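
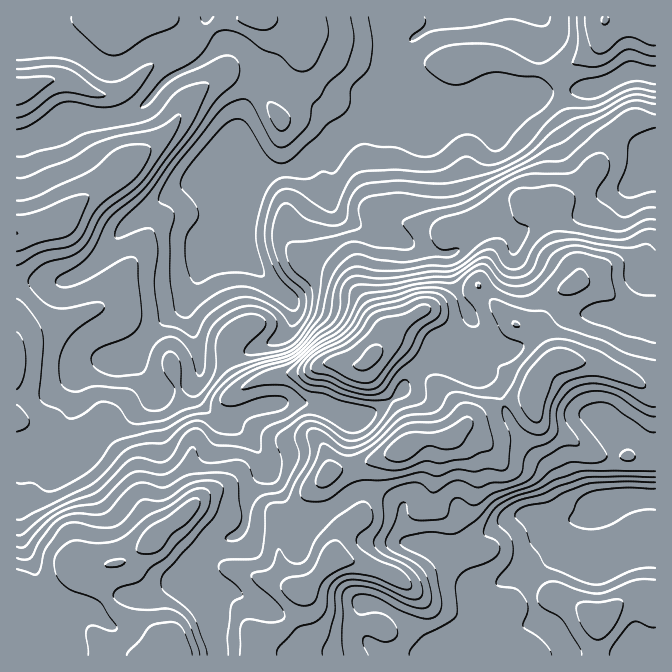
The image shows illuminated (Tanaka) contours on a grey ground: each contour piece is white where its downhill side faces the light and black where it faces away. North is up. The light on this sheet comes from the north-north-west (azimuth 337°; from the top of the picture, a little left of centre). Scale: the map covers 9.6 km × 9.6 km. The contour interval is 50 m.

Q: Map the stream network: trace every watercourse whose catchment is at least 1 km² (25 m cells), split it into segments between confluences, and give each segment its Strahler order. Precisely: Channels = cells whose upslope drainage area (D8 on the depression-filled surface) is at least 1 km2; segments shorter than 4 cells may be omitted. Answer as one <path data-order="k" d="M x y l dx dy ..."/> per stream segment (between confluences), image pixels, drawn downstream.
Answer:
<path data-order="2" d="M435 652l7 0 12-7 28 0 6-5 17-8 3 0 6-4 3 0 1-1 6 0 3-2 0-1 7-7 0-13-2-2 0-18 2-4 21-22 14 0 6 4 9 0 1-2 29 0 1-2 5 0 5-3 4 0 18-10 8-1 0-2"/><path data-order="1" d="M400 650l10 0 2 2 23 0"/><path data-order="1" d="M388 610l2 0 14 12 1 0 30 30"/><path data-order="1" d="M44 600l-2-2-5 0-2-1 0-27-10-16 0-4-1-2 0-4-2-2 0-79 12-11 3 0 11-12"/><path data-order="1" d="M202 582l0-27"/><path data-order="1" d="M184 574l18-19"/><path data-order="2" d="M202 555l10-11 7-4 11-2 7-3 7-7 1-3 0-5 2-2 0-20 2-1 0-4 1-3 14-13 0-15"/><path data-order="1" d="M542 545l5-5 0-6 3-7 5-5 17 0 2-2"/><path data-order="1" d="M402 528l0 6 10 10 15 0 1 1 6 0 1 2 3 0 10 5 7 0 2-2 5 0 6-3 24-20 16-9 6 0 1-1 25 0 7 3 27 0"/><path data-order="1" d="M298 520l-8-8-5-10-3-4-7-15-5-5-2-3-1-3 0-4-2-1 0-4-1-1"/><path data-order="2" d="M574 520l11 0 7-3 22-20"/><path data-order="1" d="M592 503l7 0 6-6 9 0"/><path data-order="2" d="M614 497l41 0"/><path data-order="2" d="M264 462l-7-14-17-16-8-9-3-1-4 0-5-4"/><path data-order="1" d="M57 460l-12-12 3-8"/><path data-order="2" d="M48 440l19-18 5-10 0-27 22-22 26 0 24-23 1 0"/><path data-order="1" d="M639 438l11 12 5 2 0 1"/><path data-order="2" d="M220 418l-5-1-18-19 0-16 2-2 0-8 1-2 0-10-1-2 0-8-2-2-2-11-1-2 0-3-2-2 0-3-3-7 0-22"/><path data-order="1" d="M394 398l-12 10-7 4-3 0-2 1-3 0-2 2-7 0-1-2-5 0-2-1-15 0-17-9-46 0-5 4-9 0-1 1-8 0-5 4-4 0-13 6-7 0"/><path data-order="1" d="M154 393l-7-13-9-8 0-2-3-3 0-17 10-10"/><path data-order="2" d="M145 340l30-30 2 0 12-12"/><path data-order="1" d="M464 335l6-7 0-8-6-7 0-3-2-2 0-8-8-17 0-30-2 0"/><path data-order="1" d="M624 327l18 0 2 1 5 0 1 2 5 0"/><path data-order="1" d="M292 303l-2-3-6-7-2 0-25-25 0-10-2-1 0-5-1-2 0-5-2-2 0-43"/><path data-order="3" d="M189 298l3-5 0-3 3-5 2-8 2-2 0-22 53-53"/><path data-order="1" d="M68 278l4 0 6-3 4-3 6-4 24-23 0-2 5-5 0-1 20-20 7-4 6-6 2 0 5-5 2 0 5-5 10-5 6-5 4 0 1-2 82 0"/><path data-order="2" d="M452 253l-14 0-1-1-12-2-7-3-8-2-5-3-8-2-2-2-15-1-5-4-3 0-4-3-8-3-3-4-12-5-13-13 0-60 3-3 0-4"/><path data-order="1" d="M515 243l0-6-10-10-7 0-1 1-5 0-2 2-6 0-4 3-6 4-16 13-3 2-3 0 0 1"/><path data-order="3" d="M252 200l15-15"/><path data-order="3" d="M267 185l13-13 4-2"/><path data-order="1" d="M644 172l11-12 0-5"/><path data-order="3" d="M284 170l10 0 1-2 5 0 22-21 6-4 6-5 1 0"/><path data-order="3" d="M335 138l3 0 32-30 2-3 0-15 12-12 0-1 8-9 2-5 4-5"/><path data-order="1" d="M57 133l5 0 6-3 4-3 3-2 3 0 2-2 4 0 1-1 9 0 1-2 5 0 2-2 5 0 1-1 9 0 1-2 6 0 1-2 3 0 14-6 10-10 2-4 11-11 2 0 5-5 27-14 21-18 17 0 8 8 4 2 5 10 0 12-2 1 0 4-3 6 0 5-2 2-2 15-1 2 0 5-2 1 0 4-2 1 0 10 34 34 6 3 4 0"/><path data-order="1" d="M468 107l-34 0-2-2"/><path data-order="2" d="M432 105l-30-30-4-7 0-10"/><path data-order="1" d="M528 93l-13 0-1-1-7 0-2-2-15 0-6 5-2 0-10 8-4 0-1 2-35 0"/><path data-order="1" d="M615 80l7-3 8-2 2-2 15 0 2 2 6 0"/><path data-order="3" d="M398 58l0-1 10-12 0-2 6-5 8-6 2 0 14-15 2 0"/><path data-order="1" d="M48 38l-16-16-2-4 0-1 2 0"/>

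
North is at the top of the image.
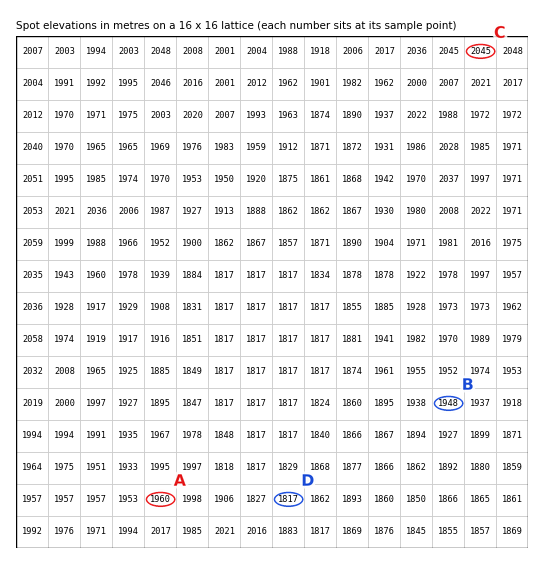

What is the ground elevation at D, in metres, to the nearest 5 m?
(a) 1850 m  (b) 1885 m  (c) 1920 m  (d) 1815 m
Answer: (d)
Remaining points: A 1960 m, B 1950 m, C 2045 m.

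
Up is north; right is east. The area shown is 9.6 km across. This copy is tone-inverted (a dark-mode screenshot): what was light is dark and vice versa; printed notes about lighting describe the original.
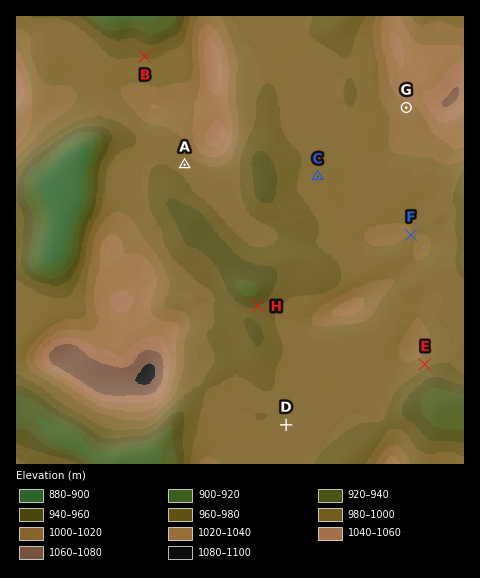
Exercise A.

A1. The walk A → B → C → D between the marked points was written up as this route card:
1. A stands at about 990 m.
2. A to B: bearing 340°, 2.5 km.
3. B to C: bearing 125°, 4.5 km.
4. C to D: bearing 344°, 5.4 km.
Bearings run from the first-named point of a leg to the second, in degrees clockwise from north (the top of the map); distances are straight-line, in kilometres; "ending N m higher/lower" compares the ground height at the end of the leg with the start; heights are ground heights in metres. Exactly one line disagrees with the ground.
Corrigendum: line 4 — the bearing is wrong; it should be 187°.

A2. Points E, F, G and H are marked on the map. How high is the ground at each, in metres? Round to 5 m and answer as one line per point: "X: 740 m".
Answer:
E: 985 m
F: 1000 m
G: 1010 m
H: 960 m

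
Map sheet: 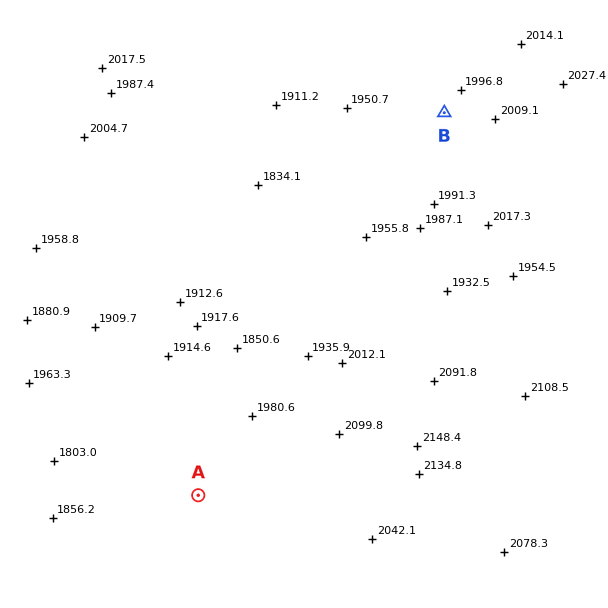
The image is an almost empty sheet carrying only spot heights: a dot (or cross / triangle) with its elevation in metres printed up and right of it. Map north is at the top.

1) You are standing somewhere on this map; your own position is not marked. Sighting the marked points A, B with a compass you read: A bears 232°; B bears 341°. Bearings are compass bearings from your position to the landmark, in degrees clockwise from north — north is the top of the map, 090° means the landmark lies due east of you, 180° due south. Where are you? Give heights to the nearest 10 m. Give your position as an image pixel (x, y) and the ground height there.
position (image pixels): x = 496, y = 263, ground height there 1950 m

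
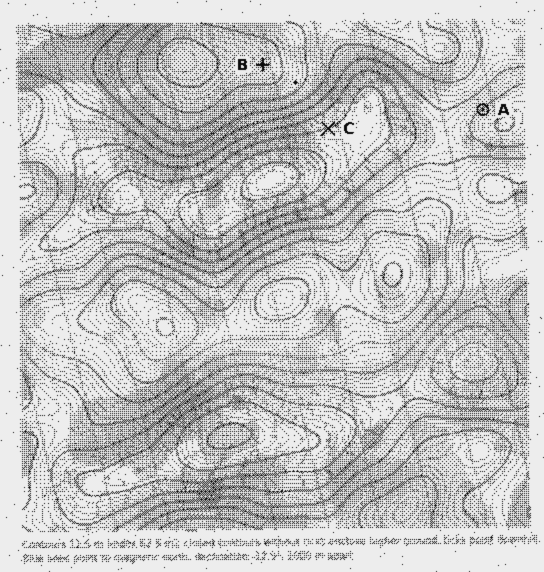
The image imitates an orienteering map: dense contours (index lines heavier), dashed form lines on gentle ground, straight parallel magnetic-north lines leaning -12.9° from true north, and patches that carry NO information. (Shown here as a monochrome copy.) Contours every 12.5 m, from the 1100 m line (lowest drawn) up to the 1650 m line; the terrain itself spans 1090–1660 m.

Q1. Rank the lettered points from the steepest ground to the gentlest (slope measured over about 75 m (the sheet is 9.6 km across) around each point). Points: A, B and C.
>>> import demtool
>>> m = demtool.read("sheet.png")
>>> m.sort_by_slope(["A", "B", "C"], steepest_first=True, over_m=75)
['A', 'C', 'B']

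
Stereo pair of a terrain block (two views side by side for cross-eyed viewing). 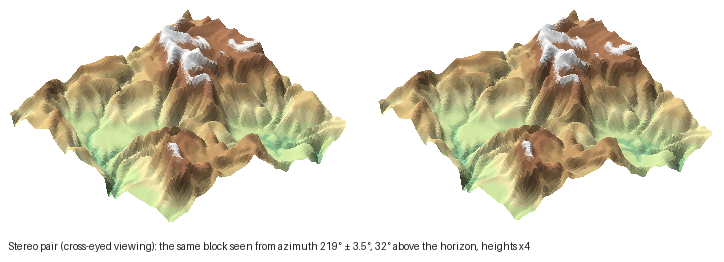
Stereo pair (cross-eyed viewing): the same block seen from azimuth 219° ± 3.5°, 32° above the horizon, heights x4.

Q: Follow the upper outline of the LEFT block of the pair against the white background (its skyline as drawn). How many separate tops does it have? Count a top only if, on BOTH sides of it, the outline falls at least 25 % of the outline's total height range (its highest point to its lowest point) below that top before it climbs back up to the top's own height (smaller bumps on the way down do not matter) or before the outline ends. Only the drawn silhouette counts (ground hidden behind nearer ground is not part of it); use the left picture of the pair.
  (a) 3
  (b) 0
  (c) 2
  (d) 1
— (d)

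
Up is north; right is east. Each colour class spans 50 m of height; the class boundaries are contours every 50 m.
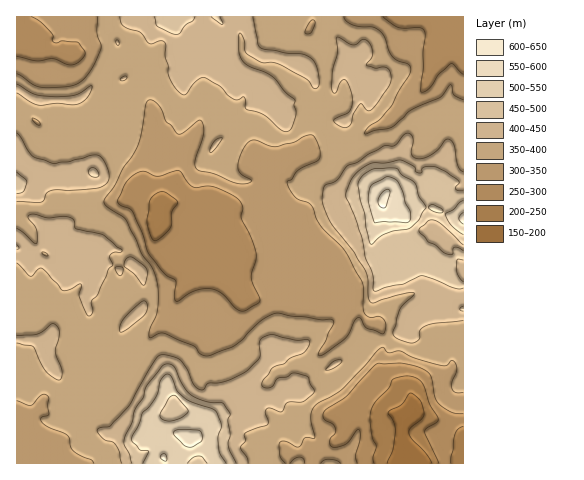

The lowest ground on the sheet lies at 170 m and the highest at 610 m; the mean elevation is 370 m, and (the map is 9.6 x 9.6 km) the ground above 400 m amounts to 27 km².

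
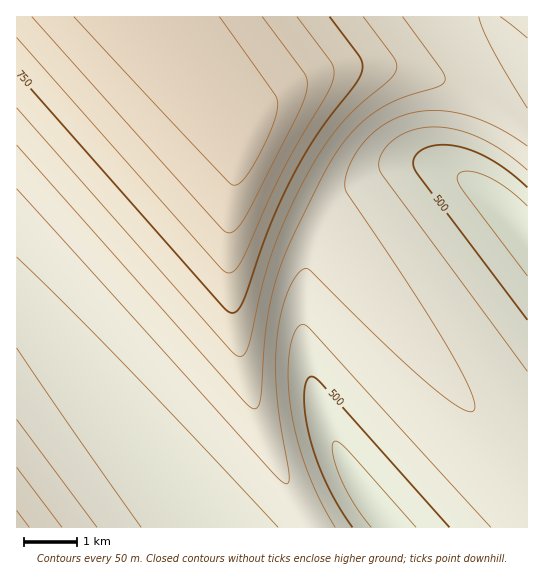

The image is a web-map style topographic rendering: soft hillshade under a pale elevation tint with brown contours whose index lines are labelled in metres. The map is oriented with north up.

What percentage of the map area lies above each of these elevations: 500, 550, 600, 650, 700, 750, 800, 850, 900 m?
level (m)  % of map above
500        92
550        75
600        51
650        35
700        28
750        23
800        18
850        12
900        7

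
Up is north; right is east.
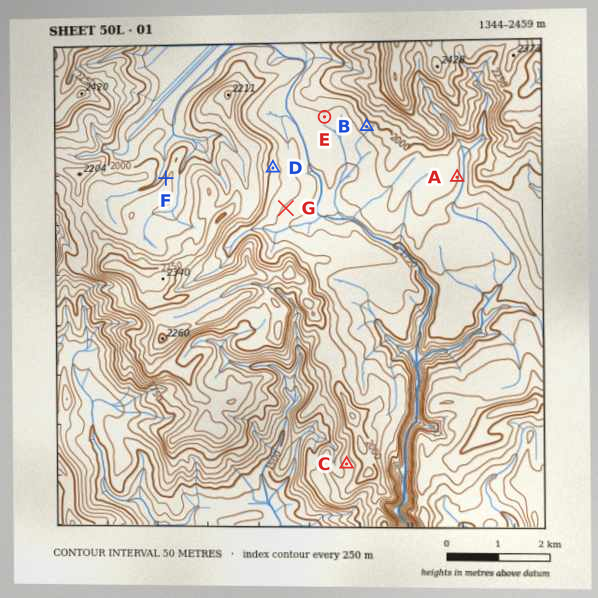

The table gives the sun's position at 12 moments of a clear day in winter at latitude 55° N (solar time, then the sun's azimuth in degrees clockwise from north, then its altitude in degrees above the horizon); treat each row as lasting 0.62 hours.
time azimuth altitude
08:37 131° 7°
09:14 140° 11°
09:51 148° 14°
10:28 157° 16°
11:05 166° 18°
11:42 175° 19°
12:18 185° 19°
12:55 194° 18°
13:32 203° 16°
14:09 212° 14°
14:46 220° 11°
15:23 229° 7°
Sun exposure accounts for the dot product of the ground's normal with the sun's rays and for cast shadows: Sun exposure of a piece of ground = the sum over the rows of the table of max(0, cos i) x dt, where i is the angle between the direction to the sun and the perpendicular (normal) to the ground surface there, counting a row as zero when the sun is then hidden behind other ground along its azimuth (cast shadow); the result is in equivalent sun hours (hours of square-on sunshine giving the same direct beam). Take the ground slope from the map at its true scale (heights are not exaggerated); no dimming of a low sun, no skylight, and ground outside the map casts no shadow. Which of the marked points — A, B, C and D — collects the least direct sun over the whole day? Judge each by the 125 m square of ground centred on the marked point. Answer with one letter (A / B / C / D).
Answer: D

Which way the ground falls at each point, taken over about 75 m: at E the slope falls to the S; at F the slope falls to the NW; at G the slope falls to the SE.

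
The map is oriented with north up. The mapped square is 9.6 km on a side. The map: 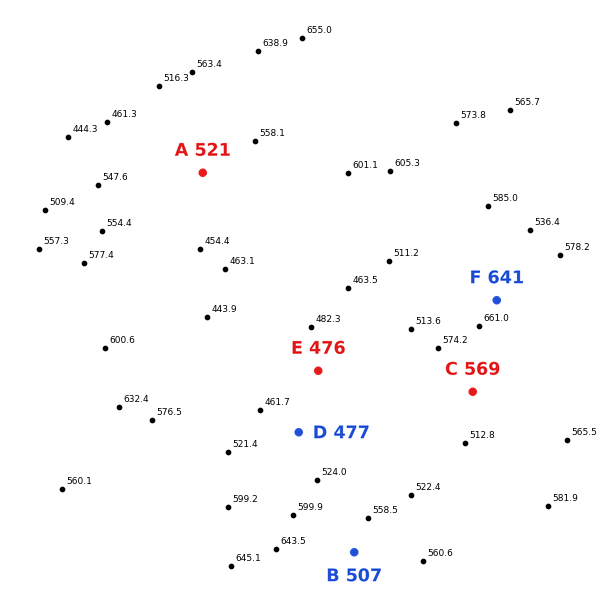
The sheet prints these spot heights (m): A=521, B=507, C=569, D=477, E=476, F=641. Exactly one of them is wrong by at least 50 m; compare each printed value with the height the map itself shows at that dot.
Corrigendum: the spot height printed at B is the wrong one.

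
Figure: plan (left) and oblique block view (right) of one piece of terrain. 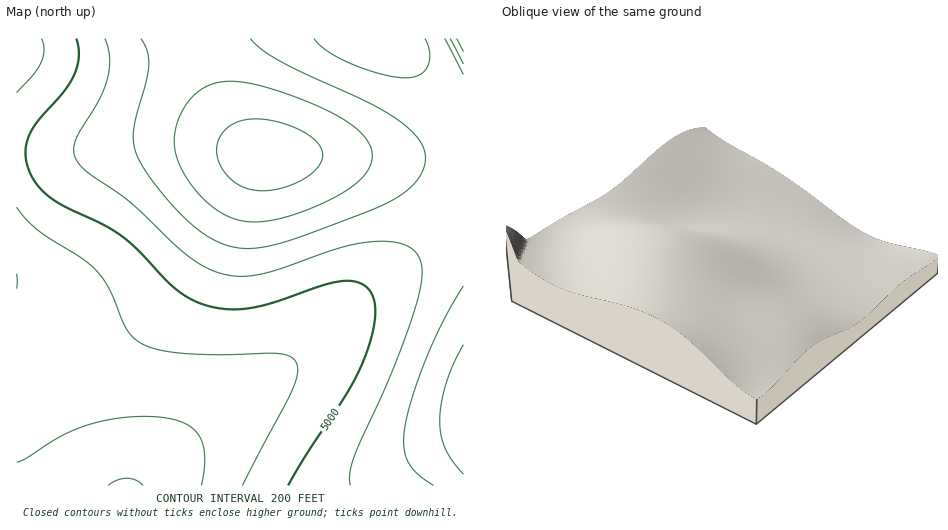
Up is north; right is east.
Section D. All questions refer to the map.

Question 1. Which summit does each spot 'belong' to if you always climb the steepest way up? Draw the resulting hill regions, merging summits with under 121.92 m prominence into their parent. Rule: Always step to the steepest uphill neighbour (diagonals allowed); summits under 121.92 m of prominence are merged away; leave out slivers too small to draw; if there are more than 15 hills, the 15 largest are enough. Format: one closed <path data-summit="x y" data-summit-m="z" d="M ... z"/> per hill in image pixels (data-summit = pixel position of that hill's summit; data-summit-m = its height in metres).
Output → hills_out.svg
<path data-summit="266 155" data-summit-m="1799" d="M374 38l-358 1 1 447 122 0 30-30 38-33 94-68 56-56 21-17 56-42 17-8 13-2 0-142-13-2-12-5-40-31z"/><path data-summit="463 415" data-summit-m="1751" d="M463 230l-12 2-17 8-56 42-21 17-56 56-94 68-38 33-29 29 323 1z"/><path data-summit="463 39" data-summit-m="1818" d="M463 38l-89 1 25 11 40 31 12 5 12 1z"/>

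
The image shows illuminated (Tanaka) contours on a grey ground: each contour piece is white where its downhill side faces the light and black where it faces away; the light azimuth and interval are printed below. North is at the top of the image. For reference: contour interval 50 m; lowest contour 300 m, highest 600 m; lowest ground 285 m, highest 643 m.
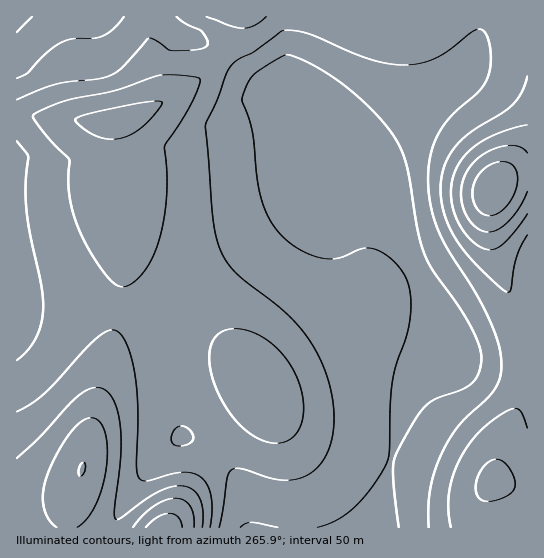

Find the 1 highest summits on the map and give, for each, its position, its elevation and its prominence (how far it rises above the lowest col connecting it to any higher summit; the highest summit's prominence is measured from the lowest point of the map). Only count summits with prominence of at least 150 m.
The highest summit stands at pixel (494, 189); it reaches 643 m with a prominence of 358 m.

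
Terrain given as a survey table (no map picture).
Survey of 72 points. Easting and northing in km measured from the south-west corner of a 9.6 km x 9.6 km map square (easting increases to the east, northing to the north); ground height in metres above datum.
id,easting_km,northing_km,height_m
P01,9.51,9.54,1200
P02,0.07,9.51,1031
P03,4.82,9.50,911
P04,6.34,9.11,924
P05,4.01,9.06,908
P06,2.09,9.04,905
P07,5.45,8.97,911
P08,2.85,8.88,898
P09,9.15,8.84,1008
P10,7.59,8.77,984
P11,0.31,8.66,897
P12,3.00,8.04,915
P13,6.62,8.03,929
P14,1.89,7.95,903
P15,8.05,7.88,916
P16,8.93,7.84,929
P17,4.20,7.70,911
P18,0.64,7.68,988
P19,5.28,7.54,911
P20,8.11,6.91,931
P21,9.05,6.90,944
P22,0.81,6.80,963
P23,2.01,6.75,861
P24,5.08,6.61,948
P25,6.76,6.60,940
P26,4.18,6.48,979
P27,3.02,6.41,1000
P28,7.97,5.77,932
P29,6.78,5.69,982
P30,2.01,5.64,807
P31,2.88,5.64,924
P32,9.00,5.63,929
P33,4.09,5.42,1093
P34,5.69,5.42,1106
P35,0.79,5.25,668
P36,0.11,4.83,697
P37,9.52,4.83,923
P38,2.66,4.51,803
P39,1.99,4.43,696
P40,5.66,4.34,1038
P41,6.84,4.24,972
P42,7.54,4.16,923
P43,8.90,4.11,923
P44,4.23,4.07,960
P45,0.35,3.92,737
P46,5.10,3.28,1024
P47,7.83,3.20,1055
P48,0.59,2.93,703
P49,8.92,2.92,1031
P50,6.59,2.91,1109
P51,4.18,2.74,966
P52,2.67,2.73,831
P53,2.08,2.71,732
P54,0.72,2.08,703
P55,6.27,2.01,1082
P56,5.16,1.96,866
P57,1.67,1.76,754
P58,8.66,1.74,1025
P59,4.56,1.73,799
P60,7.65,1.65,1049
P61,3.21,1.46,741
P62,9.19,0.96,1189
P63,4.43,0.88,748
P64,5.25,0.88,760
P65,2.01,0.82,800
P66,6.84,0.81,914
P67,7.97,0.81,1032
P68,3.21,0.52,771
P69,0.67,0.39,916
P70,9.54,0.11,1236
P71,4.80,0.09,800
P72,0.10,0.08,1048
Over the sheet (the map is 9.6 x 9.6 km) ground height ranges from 660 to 1240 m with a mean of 920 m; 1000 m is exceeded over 21.3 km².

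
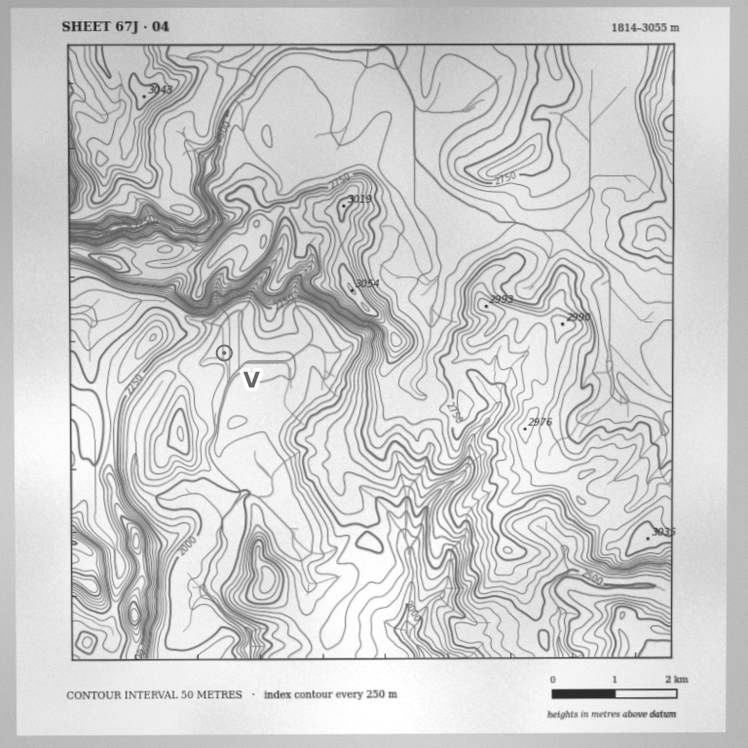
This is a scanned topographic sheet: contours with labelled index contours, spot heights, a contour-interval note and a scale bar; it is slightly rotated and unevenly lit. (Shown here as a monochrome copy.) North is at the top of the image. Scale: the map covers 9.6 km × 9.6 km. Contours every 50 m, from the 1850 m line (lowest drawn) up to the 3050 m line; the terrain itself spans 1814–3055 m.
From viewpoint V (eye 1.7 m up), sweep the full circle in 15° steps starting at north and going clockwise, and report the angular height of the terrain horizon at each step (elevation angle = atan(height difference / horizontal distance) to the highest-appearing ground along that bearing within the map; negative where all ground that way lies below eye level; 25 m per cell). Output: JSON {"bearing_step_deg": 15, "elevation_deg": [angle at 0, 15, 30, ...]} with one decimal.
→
{"bearing_step_deg": 15, "elevation_deg": [31.0, 30.9, 19.1, 19.4, 24.1, 22.5, 16.4, 13.3, 10.9, 7.8, 2.5, 3.1, 1.9, 3.3, 10.7, 9.3, 7.2, 10.4, 15.9, 19.8, 17.2, 20.6, 36.7, 33.0]}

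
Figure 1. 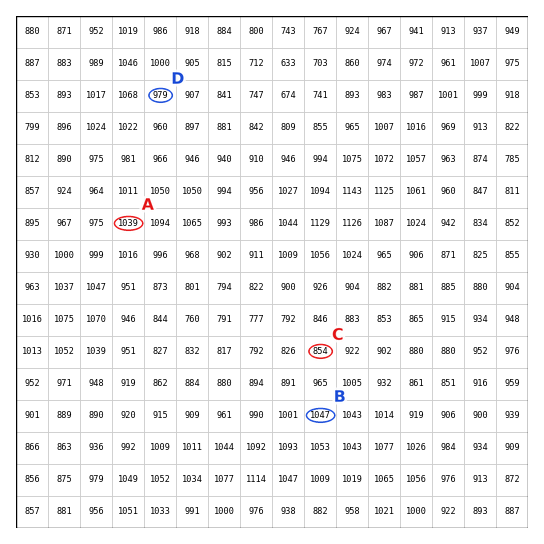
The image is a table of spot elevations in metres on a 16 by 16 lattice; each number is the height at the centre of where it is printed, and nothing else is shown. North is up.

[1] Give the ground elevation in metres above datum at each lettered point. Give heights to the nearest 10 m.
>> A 1040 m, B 1050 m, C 850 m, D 980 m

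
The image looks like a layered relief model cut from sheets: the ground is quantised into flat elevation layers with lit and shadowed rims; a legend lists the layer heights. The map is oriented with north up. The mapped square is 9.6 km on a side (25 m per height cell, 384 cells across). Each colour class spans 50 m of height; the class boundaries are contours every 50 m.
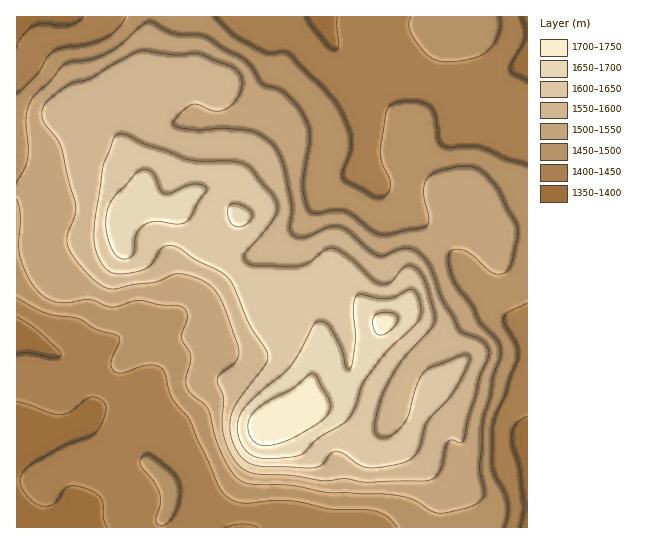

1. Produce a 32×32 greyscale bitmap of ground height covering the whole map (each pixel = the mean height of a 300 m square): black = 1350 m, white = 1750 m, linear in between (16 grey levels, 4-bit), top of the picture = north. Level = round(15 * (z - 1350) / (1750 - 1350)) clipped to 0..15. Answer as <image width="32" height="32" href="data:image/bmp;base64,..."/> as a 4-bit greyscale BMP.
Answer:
<image width="32" height="32" href="data:image/bmp;base64,Qk12AgAAAAAAAHYAAAAoAAAAIAAAACAAAAABAAQAAAAAAAACAAATCwAAEwsAABAAAAAAAAAAAAAAABEREQAiIiIAMzMzAERERABVVVUAZmZmAHd3dwCIiIgAmZmZAKqqqgC7u7sAzMzMAN3d3QDu7u4A////ABEREiNEMzIiMzMzNEVVVUIiIiIjNEMzREREREVWZmVCIiIiI0RDRFVVZmZ3d3dlQiIiIzNEQ0Z4iJiJmYh3dTISIjM0RDRYrMupmqqph3QiERIiM0M0ad3dyqqqqYh1IgEREjMzRGre7ty6mamIdTISIiIjM0V5ze7ty6mamHUyIzMiMzRWeKzd7cupmqmGQzMyM0M0V3iavNy7uZmqhkMiIiNERFZ3iavMvLqZmZdUEiIzRFVmd4mrzLzLqZiHVBIzRERVZniau7u83cqYdUM0RFVVVWZ4q7u7vN3Ll2VDRWZmdmZmeau7u7u7yoZVVFZ3eJiHd4mqqqu6mal2VVVnd4q6mImqmZmqqYiYZVZlZ3iay6mqqpmYmZh3d2ZmZWd4m8u6uquph3iHZWZmZmZnd4vczMurupdmZURVZmZlZ3eKzMvLu7qXVVREVndmZWd4irzLu7qphlREREZnZlVneJmruqqqmYZURERFVmVEVniZqqmZmZh2VUREVUREM1eImZmYiIiHdmVERFVDMzNXiZmYiHd3d2ZVQzRUQzMzV4mZiIiIiHZmVDM0RDMzM0V4iIiJiJh2VUQzNDMzMiI0V3iIiIiIZVRDIzQzMzIiI0VWeIiIdlREMiMzNERDIiIzNFZ2ZlRDMzIjM0RVVDIiIiNFZVVDIzMhIzNEVVUy"/>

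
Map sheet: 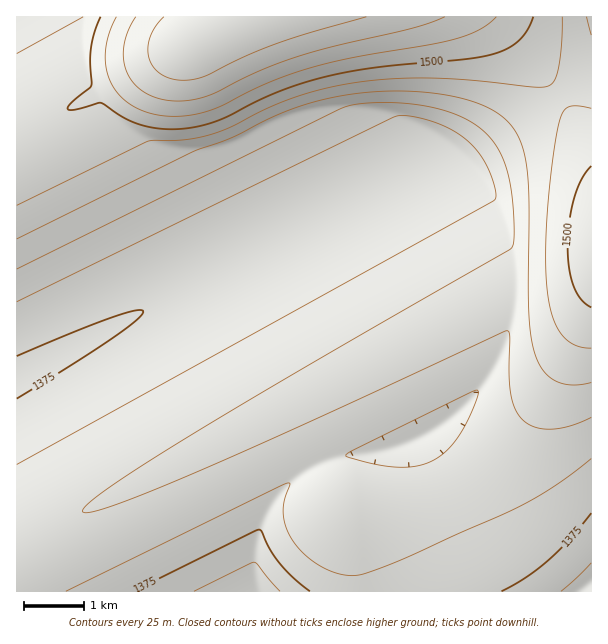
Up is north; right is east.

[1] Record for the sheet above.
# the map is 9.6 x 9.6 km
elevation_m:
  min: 1325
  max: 1595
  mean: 1430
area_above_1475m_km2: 17.5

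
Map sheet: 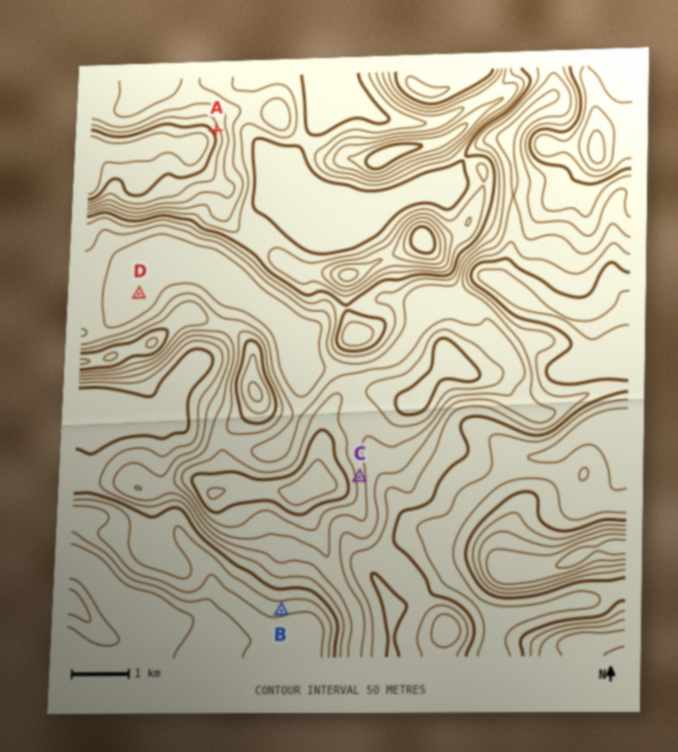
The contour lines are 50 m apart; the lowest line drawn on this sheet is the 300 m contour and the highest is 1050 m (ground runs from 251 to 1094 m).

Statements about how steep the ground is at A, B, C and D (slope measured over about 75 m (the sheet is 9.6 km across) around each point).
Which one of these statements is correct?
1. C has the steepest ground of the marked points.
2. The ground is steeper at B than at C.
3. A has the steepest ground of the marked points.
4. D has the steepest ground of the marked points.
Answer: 3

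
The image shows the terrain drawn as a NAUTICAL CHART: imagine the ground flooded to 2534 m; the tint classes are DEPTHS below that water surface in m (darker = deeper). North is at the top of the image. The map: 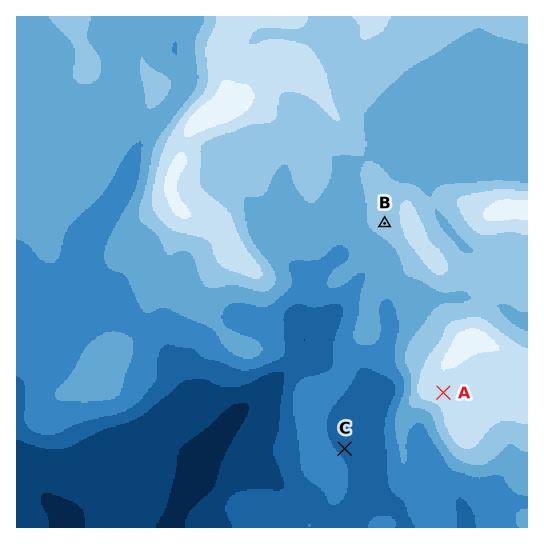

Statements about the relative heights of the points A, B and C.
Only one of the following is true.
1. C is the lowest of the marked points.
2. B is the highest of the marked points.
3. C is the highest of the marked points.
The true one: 1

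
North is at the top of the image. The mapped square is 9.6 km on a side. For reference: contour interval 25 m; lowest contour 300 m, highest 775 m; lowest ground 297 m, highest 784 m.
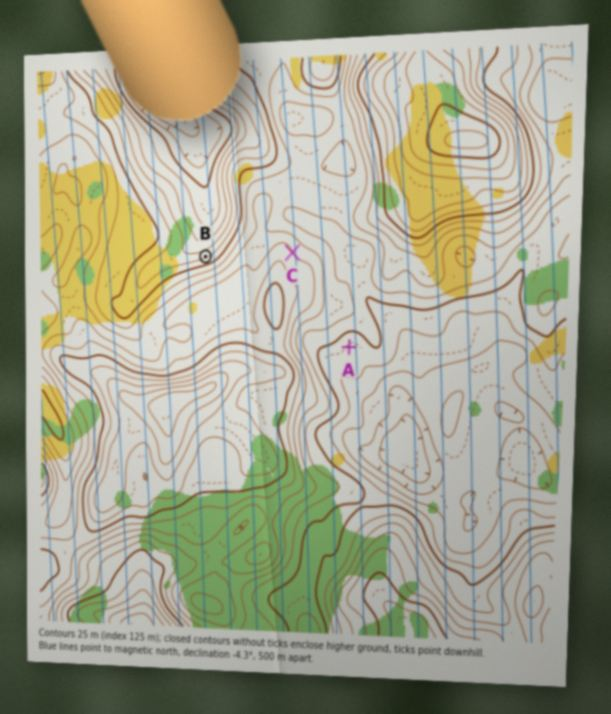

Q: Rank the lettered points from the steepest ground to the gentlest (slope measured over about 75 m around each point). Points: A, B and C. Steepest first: B C A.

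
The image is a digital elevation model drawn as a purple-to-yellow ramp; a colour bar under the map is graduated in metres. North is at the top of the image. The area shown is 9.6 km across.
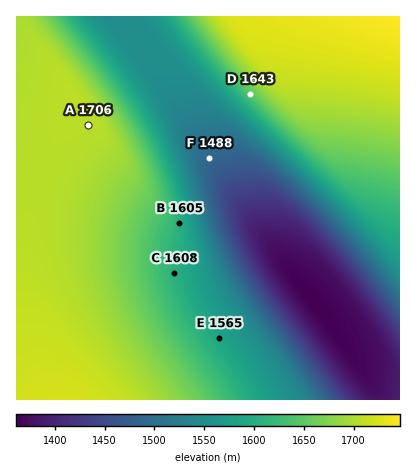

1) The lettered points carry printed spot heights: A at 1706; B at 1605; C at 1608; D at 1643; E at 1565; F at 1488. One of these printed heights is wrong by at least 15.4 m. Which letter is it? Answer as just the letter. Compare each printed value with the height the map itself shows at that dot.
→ E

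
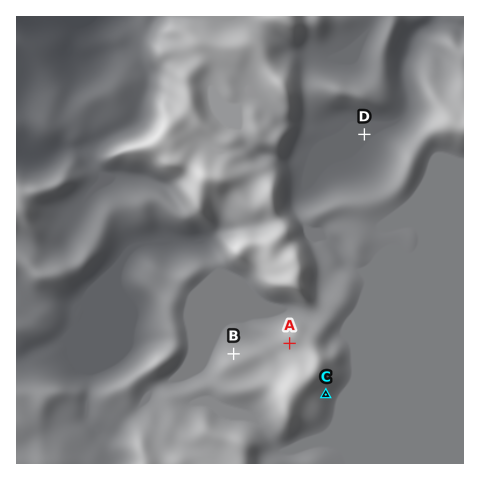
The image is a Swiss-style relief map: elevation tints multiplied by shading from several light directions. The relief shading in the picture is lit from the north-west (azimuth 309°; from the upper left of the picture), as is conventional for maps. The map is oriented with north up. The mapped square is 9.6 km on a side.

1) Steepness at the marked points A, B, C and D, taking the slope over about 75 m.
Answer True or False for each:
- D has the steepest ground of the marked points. False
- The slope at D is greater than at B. False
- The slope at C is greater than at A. True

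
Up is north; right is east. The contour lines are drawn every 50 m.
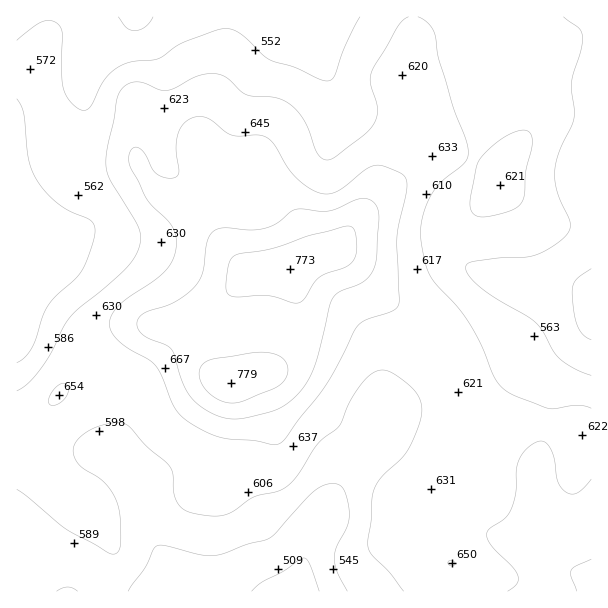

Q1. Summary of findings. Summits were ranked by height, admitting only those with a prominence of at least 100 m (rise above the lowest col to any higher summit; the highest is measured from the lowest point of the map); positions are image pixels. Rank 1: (231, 383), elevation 779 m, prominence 314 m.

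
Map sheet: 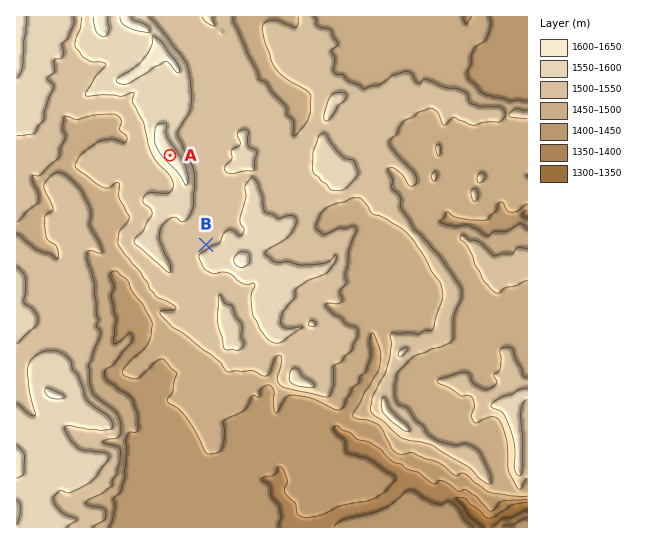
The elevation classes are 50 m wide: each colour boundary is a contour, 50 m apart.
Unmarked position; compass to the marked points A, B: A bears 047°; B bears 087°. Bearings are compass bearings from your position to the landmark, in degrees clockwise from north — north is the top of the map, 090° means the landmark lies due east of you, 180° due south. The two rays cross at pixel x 66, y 252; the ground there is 1510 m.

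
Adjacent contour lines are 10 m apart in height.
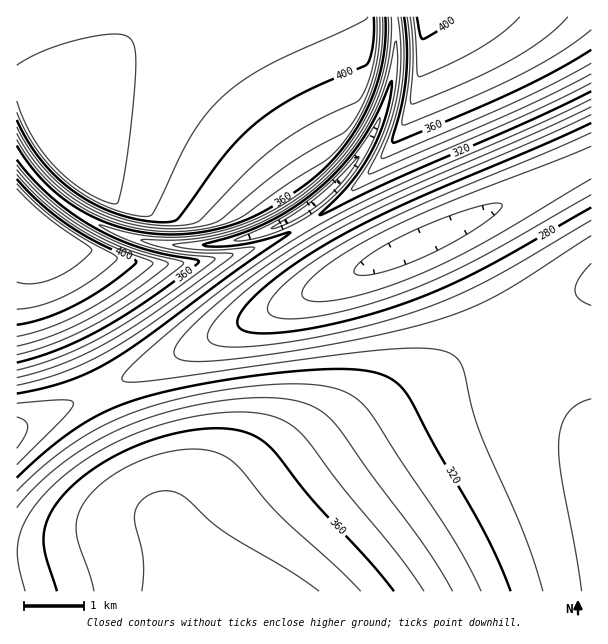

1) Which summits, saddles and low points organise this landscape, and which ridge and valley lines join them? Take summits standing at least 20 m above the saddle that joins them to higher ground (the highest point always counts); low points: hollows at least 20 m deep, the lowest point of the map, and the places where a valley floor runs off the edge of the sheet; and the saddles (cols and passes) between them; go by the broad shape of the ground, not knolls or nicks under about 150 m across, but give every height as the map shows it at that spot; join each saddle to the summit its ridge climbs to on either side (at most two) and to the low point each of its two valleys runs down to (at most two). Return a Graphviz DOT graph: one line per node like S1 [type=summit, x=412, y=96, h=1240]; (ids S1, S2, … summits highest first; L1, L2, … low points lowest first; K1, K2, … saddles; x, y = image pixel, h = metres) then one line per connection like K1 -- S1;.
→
graph terrain {
  S1 [type=summit, x=36, y=222, h=428];
  S2 [type=summit, x=62, y=159, h=427];
  S3 [type=summit, x=423, y=17, h=404];
  S4 [type=summit, x=234, y=591, h=388];
  L1 [type=low, x=420, y=243, h=246];
  K1 [type=saddle, x=54, y=197, h=355];
  K2 [type=saddle, x=305, y=224, h=319];
  K3 [type=saddle, x=98, y=390, h=311];
  K1 -- S1;
  K1 -- S2;
  K1 -- L1;
  K2 -- S1;
  K2 -- S3;
  K2 -- L1;
  K3 -- S1;
  K3 -- S4;
  K3 -- L1;
}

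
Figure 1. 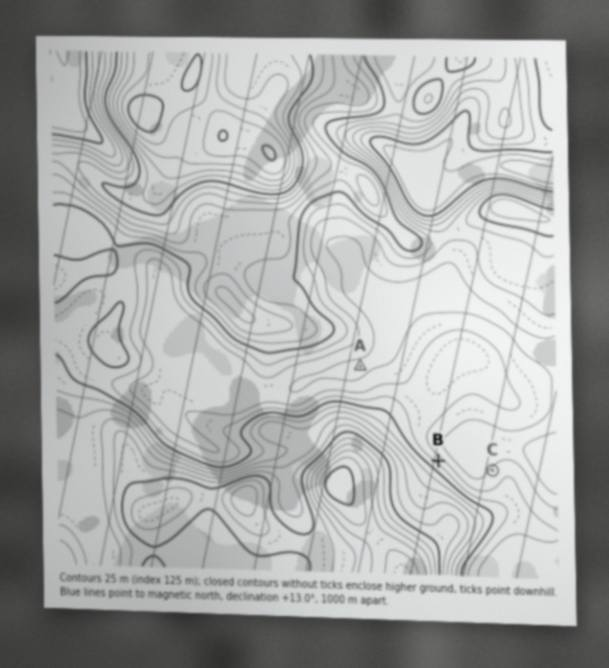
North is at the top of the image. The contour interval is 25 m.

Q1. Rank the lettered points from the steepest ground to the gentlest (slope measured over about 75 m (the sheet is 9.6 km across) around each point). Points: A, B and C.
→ B C A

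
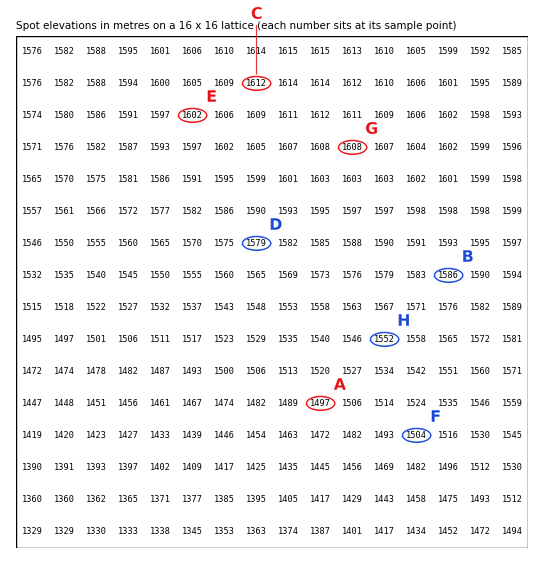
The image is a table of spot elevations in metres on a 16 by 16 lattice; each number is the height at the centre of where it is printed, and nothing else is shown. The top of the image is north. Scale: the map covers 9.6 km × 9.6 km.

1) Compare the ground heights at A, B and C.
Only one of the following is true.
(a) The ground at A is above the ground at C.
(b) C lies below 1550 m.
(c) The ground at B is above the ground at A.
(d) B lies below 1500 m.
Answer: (c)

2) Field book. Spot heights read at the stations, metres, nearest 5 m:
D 1580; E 1600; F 1505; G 1610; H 1550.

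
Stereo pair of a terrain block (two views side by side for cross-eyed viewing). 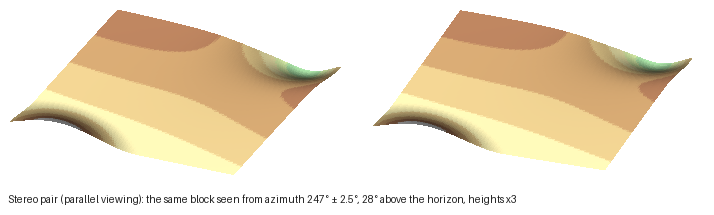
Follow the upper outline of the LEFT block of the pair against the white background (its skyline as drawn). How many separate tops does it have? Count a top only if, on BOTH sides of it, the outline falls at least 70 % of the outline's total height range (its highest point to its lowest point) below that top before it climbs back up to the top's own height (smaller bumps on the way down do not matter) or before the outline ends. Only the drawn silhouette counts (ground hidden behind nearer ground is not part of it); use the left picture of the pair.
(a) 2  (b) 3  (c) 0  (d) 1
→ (c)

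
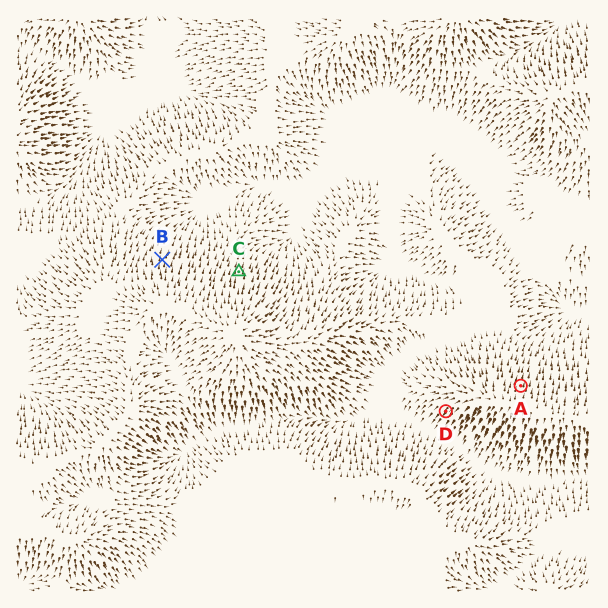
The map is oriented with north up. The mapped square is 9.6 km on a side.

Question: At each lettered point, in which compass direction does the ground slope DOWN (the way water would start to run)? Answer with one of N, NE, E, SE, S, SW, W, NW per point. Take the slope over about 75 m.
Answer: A N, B N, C N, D SW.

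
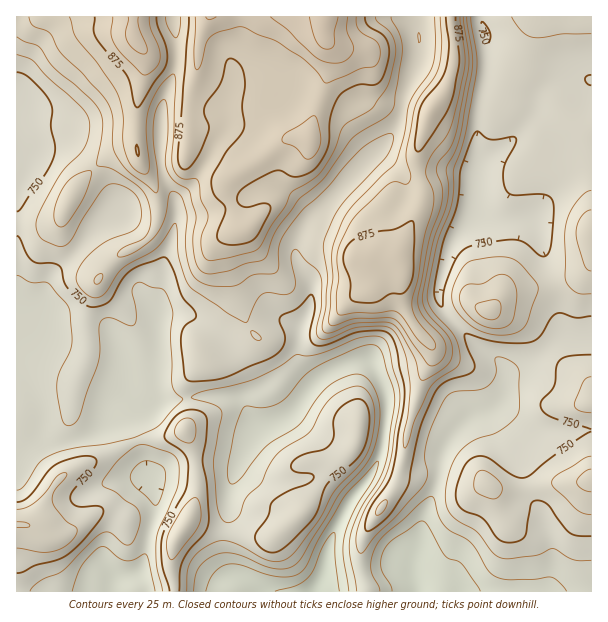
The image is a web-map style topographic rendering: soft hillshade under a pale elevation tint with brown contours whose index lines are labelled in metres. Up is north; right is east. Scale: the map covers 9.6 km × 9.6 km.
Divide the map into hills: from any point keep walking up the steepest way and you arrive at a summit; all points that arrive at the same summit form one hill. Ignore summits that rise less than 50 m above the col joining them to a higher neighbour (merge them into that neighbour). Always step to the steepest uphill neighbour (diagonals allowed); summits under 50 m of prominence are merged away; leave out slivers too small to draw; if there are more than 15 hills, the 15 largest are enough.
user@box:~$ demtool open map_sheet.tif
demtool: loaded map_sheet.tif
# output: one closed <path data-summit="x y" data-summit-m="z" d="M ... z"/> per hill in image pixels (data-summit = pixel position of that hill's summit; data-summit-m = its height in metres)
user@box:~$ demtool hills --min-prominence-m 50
<path data-summit="326 17" data-summit-m="965" d="M417 16l-243 1 2 21 0 27-14 43-2 51 3 17 12 24 1 19-13 44-4 25 1-19-3-12-27-35-14-10 0-8-8-19-8-11-25-24-9-5-13 0-17 6-7 7-7-5-3-9 0-33-3-10 1 362 7-10 15-14 8 5 13 0 23-6 12-6 13-12 0-6 4-9 11-8 24 12 6-1 8-6 7-2 23-3 40 0 9 3 10 17 11 9 18-5 16-11 19-26 0-3-12-13-4-9 2-32 10-22 2-18-16-27 0-15 11-23 78-78 9-13 8-20 6-25 12-30z"/><path data-summit="431 110" data-summit-m="900" d="M482 16l-64 1 2 39-12 30-6 25-8 20-9 13-78 78-7 14-5 16 1 8 16 27-2 18-10 22-2 15 0 17 9 15 8 10 17-14 13-6 18-4 8 1 15 34 0 24 46 13 11 6 4 6 5-9 18-17 22-8 8-8 4-6 1-16-1-14-10-10-15-8-25-25-9-11-6-12 0-15 11-36 7-13 15-18 3-11 0-30 3-12 0-45 9-43 0-39z"/><path data-summit="183 528" data-summit-m="800" d="M366 360l-12 1-22 9-25 22-16 22-12 7-15 5-7-2-7-7-6-13-4-4-9-3-40 0-23 3-7 2-11 7-7-1-9-6-4 2-3 15 6 12 23 66 0 13-8 24-3 23-6 15-5 3 4 1 6 16 71 0 5-11 7-5 13 0 26 16 50-1 8-16 4-27 8-20 13-25 23-29 10-25 4-29 0-25-12-29-3-5z"/><path data-summit="591 479" data-summit-m="807" d="M569 336l-11 2-31 28-17 6-5 6-1 18-4 6-8 8-22 8-24 26-6 14-2 24-16 39-2 24-6 18 0 13 3 16 175-1 0-253z"/><path data-summit="489 311" data-summit-m="834" d="M576 76l-15 3-12 7-8 9-5 10 0 6-12 17-18 18-20 12-8 9-3 10-1 38-17 21-7 13-11 36 0 15 6 12 34 36 15 8 10 10 2 12 4-6 11-4 15-8 15-16 13-8 28 0 0-255z"/><path data-summit="135 39" data-summit-m="931" d="M173 16l-157 1 0 82 3 12 0 33 3 9 7 5 7-7 17-6 13 0 9 5 25 24 8 11 8 19 0 8 14 10 27 35 3 12-1 19 4-25 13-44-1-19-12-24-3-17 2-51 14-43 0-27z"/><path data-summit="17 525" data-summit-m="801" d="M126 397l-9 3-5 5-4 9 0 6-13 12-12 6-23 6-13 0-8-5-15 14-8 11 1 128 94 0 5-12 18-4 5-4 6-15 3-23 8-24 0-13-23-66-6-12 0-8 5-10z"/>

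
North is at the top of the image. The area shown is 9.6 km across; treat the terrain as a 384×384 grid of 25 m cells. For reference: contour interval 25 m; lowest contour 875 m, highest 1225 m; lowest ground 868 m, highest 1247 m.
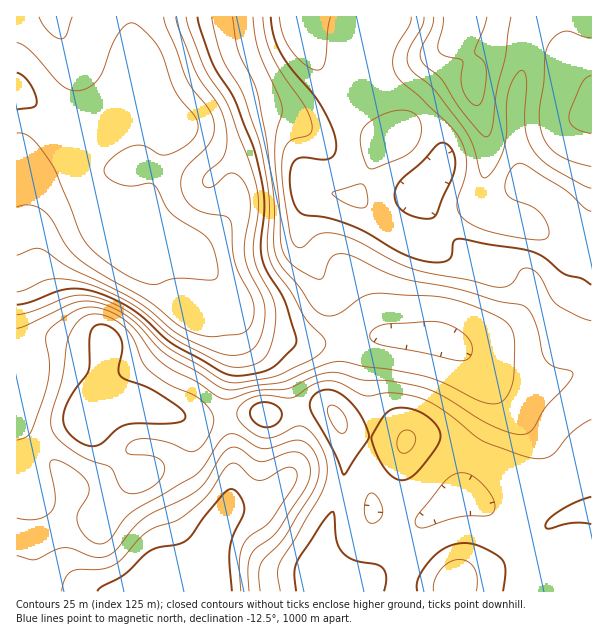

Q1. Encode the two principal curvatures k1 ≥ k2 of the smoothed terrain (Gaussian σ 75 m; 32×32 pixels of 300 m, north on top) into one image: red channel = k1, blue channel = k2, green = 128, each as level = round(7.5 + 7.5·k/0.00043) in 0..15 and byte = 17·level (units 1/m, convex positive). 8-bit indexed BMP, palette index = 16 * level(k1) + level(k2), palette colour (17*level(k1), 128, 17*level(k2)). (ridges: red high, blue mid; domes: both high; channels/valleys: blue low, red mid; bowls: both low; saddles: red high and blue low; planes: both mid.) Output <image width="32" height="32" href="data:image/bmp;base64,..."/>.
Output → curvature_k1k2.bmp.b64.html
<image width="32" height="32" href="data:image/bmp;base64,Qk02CAAAAAAAADYEAAAoAAAAIAAAACAAAAABAAgAAAAAAAAEAAATCwAAEwsAAAABAAAAAAAAAIAAABGAAAAigAAAM4AAAESAAABVgAAAZoAAAHeAAACIgAAAmYAAAKqAAAC7gAAAzIAAAN2AAADugAAA/4AAAACAEQARgBEAIoARADOAEQBEgBEAVYARAGaAEQB3gBEAiIARAJmAEQCqgBEAu4ARAMyAEQDdgBEA7oARAP+AEQAAgCIAEYAiACKAIgAzgCIARIAiAFWAIgBmgCIAd4AiAIiAIgCZgCIAqoAiALuAIgDMgCIA3YAiAO6AIgD/gCIAAIAzABGAMwAigDMAM4AzAESAMwBVgDMAZoAzAHeAMwCIgDMAmYAzAKqAMwC7gDMAzIAzAN2AMwDugDMA/4AzAACARAARgEQAIoBEADOARABEgEQAVYBEAGaARAB3gEQAiIBEAJmARACqgEQAu4BEAMyARADdgEQA7oBEAP+ARAAAgFUAEYBVACKAVQAzgFUARIBVAFWAVQBmgFUAd4BVAIiAVQCZgFUAqoBVALuAVQDMgFUA3YBVAO6AVQD/gFUAAIBmABGAZgAigGYAM4BmAESAZgBVgGYAZoBmAHeAZgCIgGYAmYBmAKqAZgC7gGYAzIBmAN2AZgDugGYA/4BmAACAdwARgHcAIoB3ADOAdwBEgHcAVYB3AGaAdwB3gHcAiIB3AJmAdwCqgHcAu4B3AMyAdwDdgHcA7oB3AP+AdwAAgIgAEYCIACKAiAAzgIgARICIAFWAiABmgIgAd4CIAIiAiACZgIgAqoCIALuAiADMgIgA3YCIAO6AiAD/gIgAAICZABGAmQAigJkAM4CZAESAmQBVgJkAZoCZAHeAmQCIgJkAmYCZAKqAmQC7gJkAzICZAN2AmQDugJkA/4CZAACAqgARgKoAIoCqADOAqgBEgKoAVYCqAGaAqgB3gKoAiICqAJmAqgCqgKoAu4CqAMyAqgDdgKoA7oCqAP+AqgAAgLsAEYC7ACKAuwAzgLsARIC7AFWAuwBmgLsAd4C7AIiAuwCZgLsAqoC7ALuAuwDMgLsA3YC7AO6AuwD/gLsAAIDMABGAzAAigMwAM4DMAESAzABVgMwAZoDMAHeAzACIgMwAmYDMAKqAzAC7gMwAzIDMAN2AzADugMwA/4DMAACA3QARgN0AIoDdADOA3QBEgN0AVYDdAGaA3QB3gN0AiIDdAJmA3QCqgN0Au4DdAMyA3QDdgN0A7oDdAP+A3QAAgO4AEYDuACKA7gAzgO4ARIDuAFWA7gBmgO4Ad4DuAIiA7gCZgO4AqoDuALuA7gDMgO4A3YDuAO6A7gD/gO4AAID/ABGA/wAigP8AM4D/AESA/wBVgP8AZoD/AHeA/wCIgP8AmYD/AKqA/wC7gP8AzID/AN2A/wDugP8A/4D/AJiohnSCg4V2d4eGcZbIh6i5qLiol5O0ysqYl4Z2d4eHhqaEg7a1hHV2hnWBttrHubmXh5eohZOo2rimloaHhneGloWl2sl0ZIaWhJLGt5W3x6Z1dpeGdJWnp5Wlp5h3doiIlbbb2IV0hqZzgaV0ZKfYx4Z1hoZ2hYSFdYaYqJeXmJiVlqjVtXWFloRwhINxltj3lnSGloZ2hnZ2dpeYp6eoqIVlhabYuJaop3B0pYFhlfa3c4WmhXZ3d3aHl4eHiLqXc3OEpsrqxrfIcHPFckBS9dZylseWdXZ3h7inh3eHp5OBlcWjlJWUtthxYtWEUFHl1oKn2qiFhqbHuJaWh4eVsrXKyYVicnSn2aGC17iRgufooabKyba2xqeGdIaYiHSkydzJxbbH19jJ0fP9+tG0+emhpsq6uLeWdXR2h4iIdISoyJe26PnXuLjh9P738fj7t6K3uamYhnSEdoeHh4h1dJbGhpW2l4ao2LKSpaK02uqllaiXlpWEdHWGhoaFhnVklrempqSlxui3YVJggYKCw5R1hIODhHV2doaXl4Z2lYWXl7jZ5/XVhYBxZHOlg3Ghk3R0hYV2dnZ2d5eoh3bV18fI+/z6xmFgcIVjc7aUlLSUdXaGdnZ2dXV1hpeGhqWmx/n7+8aQcHKXllJjpZXIuId2dYV1dHR0hISFl4eXY4Ok5dWRkICDp6iEYWOEldi5l4aGhoR0dYa4tpSHl5h2pbOykHBwdZeHhYKSlafW1peFlYWVlqfX19moc4W3l4e3pYRygoWGdnV0hKS12fm2ZXNzhafZ6LaFg4JjpceFh7eWdXSGmJd2dWWEk6Tp+ZZjdIbH+fm2goOVlsf2pnWHuJd1dYeYl4SFlpRxceb2lYWn1+bGlbK0uOj4+seClZinhoV2doZ2lKe5lWBQxvi4x8i4pWRTlMjJxqWWgXG2loaGhoeHh4WUucqXcGDX+sm3p6eVZGJylufFUmGBdbenh5eWl5iYlqS3ybaAgPf5qIWVpqaWhGFj5edjcpeoqLmXhoaHmJiXhHSWtIGT9uiFc5aot7mncVLV+JKjqamHuYZ1dXaGl4d2VFODhLXlpXKFp6i4y7eAY/b3kJS5qJiVhIWGhYWGhoRkVGSXx6ZzdLe3lpenooCW+NZwhLmYqXSFl5eHhnZ2hIV0hbanhYSmx5d2dYJyhMj5t2CEt4eoZYaoqJeHdnWElZaot4aElte2dnWEpIalxunHcHKnlqd1h6ioiIZ2dXSFmLmYhJbY2Jd2dZTG6bmlpseTgaiol4WoqJiHdnZ0c4anuJaTuPm4h3aFhJTH+MeVloWCp6h2lqiXh4eGhZSkqKiohZPZ+Id3h4Z1UlLE+KiHh3SFpXU="/>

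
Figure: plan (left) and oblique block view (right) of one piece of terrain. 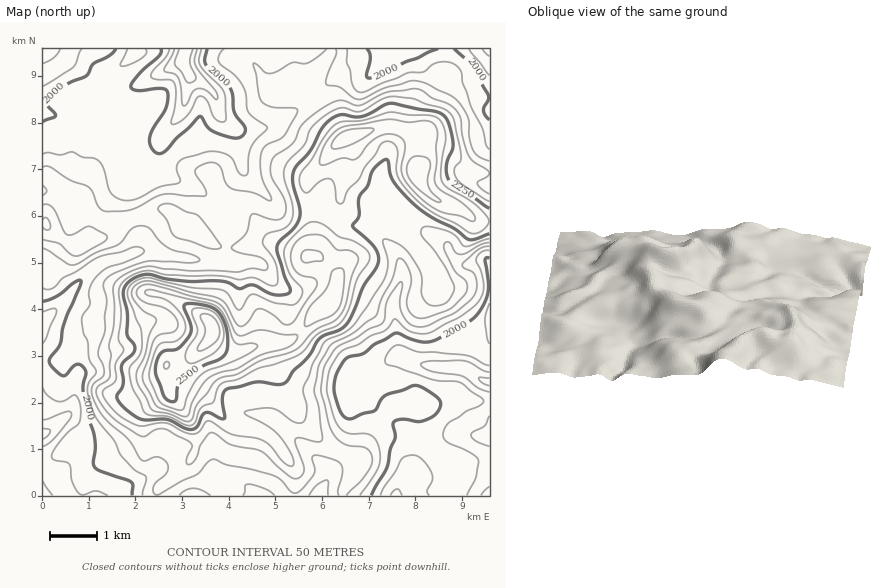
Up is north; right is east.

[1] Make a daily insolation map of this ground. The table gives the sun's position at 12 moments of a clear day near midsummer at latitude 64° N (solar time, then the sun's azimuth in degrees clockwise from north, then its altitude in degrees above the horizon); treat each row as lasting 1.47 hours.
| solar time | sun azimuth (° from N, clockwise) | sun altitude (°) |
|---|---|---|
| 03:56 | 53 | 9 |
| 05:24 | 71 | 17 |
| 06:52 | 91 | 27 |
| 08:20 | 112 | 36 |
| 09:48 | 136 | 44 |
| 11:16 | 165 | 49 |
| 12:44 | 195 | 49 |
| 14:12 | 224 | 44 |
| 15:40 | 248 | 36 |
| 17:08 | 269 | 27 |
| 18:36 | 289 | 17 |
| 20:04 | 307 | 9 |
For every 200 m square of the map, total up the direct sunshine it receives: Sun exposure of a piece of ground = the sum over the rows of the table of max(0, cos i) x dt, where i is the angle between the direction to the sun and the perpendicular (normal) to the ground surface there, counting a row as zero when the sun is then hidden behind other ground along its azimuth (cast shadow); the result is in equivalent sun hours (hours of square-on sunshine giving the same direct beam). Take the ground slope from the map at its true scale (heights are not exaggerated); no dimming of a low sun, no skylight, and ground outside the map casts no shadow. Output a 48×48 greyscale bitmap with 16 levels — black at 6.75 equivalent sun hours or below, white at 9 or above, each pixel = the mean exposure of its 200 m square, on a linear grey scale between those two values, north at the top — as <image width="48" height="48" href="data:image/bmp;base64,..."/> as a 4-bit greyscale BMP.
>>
<image width="48" height="48" href="data:image/bmp;base64,Qk32BAAAAAAAAHYAAAAoAAAAMAAAADAAAAABAAQAAAAAAIAEAAATCwAAEwsAABAAAAAAAAAAAAAAABEREQAiIiIAMzMzAERERABVVVUAZmZmAHd3dwCIiIgAmZmZAKqqqgC7u7sAzMzMAN3d3QDu7u4A////AMzMzd3cu93d3d3czd3d3avd3d273d3d3czMzd3dyq3u3d3d3d3u3srN3d3KzM3d3dzMzN3e7bve7d3u3d7tzNy93d3c3d3czc3MvM3d3d3N3d3dzN7arN3czMzd3d3MzazMy7zd3N3M3czMzd2pzu3Lurzd3cu7u1i8zMzd3MzMzLvN3tyc7tuqqr3d3Mu6qZZ6vN3u3LvN7M3d7crO7bmJq8zd3czMzdt4vd7u7c3d663KqqvO3KiJu8zd3d3d3d2Zve7u7czezLyqq8zMy5mZms3d3d3d3d27ze7bze3s3du8zMzMupmqmq3d3d3d3d3LzNzL3d3M3szMzMzLqYq7qpq8y8zcut3LqGec3d3N3d3dzM3My6q7uqmaqqu5Zd3LlDe8zN3d7u7u3d3d3Mu7uqqYZlVljd3M3Lu6ic3e7u7u7d3d3My7u6mHd4do3rvM3dl1V4vN7u7u7u7u3e3L3Mqr3d7u7aq8y8yoh3iazu283u7u7d7c3cvN3t3e3Lu8y5vduHVVjOx0q8ze7u7t3czd3ty7u7vLzLmsyXd4m8lRmqic7t7u7d3d7u3My8q8zMqr3Km83JRFq7uq3u7u3du97u7t29uruaq83d3tpgFau6u5re7dzMqt7u7u7O27uavN7u7XAAObupmoes3NzMqM3e7u7e7bvMu73ckwAVmql2eaiKzMzdxq3d3d3N3sq8phEQACV4iIdFrdy6zMzd2ZzNy7ut3ut4hAAAAzMzNXdYze7czN3d2rzdqJqd3e63ZTEUZmd4mqmLzd7dvN3czN3biait3u7tyoiJvM3d3d3dy83cu7y7vd3Iney+7d7u7t3d3u7t3d3cqau7qpmK3tynve3e3LzN3d3d3e3cu7zLloqpmZmt3bqrze7dy7u7zd3d3dy7zMu6hmmZq7zdy7vN3u7srMy7vN3d3cy8zcy5iIqrzd3Lu7ze7t26rNy7uqvN3Ly83dyYmrzN3cy7u73u7cl5vdzLqYeJqqq93MuavM3d3cy7qt7tuWNb3Mu7u7qHeJvNy6qs3d3dzdyqre7HQiR927u8zMy6q83dy6rN3M3d3e25zu2oZXvMu7vMzN3Mzd3My8zMy5ve3d3JvM3LmszKq8zMzd3My7qru8y7uojO3d3rmau7zLdqvMzMzd3Mu6qZq8u7qZeN7d3cmpmrzIZ8zMzM3d3MvMu6u7uqqZlo3u3dzMzMyom8zM3N3d3cu8zLu7uqqqqEWt7u7d3bqJvLvM3d3d3duazKq83cyqmXQRSczLupibu7zMzd3d3d2ou5rd3e3KmGZRAld2VVeZmd3dzMzMzdy3movM3d7duYZlVXiHU0Z4vLzd3My7vMy4h4vMzd3d26l2QkZ4mHibzKmrzN3MqqumZs3dzdzd3cuphCNYiaq8y7qZrN3dymZkfO7d3MzM3cu7uXZ3eszMuru6vM3d7bc1zu3d3MzMzdzM3LqZm8zLmru8u6rN7u2GvN3d3MzMu83MzMy6qpqpirvMu7qs3M3IebzMy7u7u7y7zMzMy7upqw=="/>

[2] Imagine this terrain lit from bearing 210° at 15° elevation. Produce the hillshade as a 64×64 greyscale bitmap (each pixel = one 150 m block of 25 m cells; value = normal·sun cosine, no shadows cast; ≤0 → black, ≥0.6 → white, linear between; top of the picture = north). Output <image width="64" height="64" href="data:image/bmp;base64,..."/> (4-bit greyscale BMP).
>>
<image width="64" height="64" href="data:image/bmp;base64,Qk12CAAAAAAAAHYAAAAoAAAAQAAAAEAAAAABAAQAAAAAAAAIAAATCwAAEwsAABAAAAAAAAAAAAAAABEREQAiIiIAMzMzAERERABVVVUAZmZmAHd3dwCIiIgAmZmZAKqqqgC7u7sAzMzMAN3d3QDu7u4A////AIiZmImZmZiHiJmaqZh2V5qqqpd5mHeIdmeId3d4h2Z3iIiIiZmZmYd3iZqph2ZoqqqrmHmYeIh2Z4h2Z3h3ZneIiIiJmZmql1Z5qpd3eJqqq8ynd4iIh3d3d3d3iHZmZ5mIiIiZmruod3iZh3iZqqqs23VWeZh3dmZniImYdlVniZiIiIiaq6mZiIh3iaqpmb3IQjaKqHZVRWeJmZdlVWZ4iIh3iJmqmZmHd3eJmZmavJQSWaqXZUM0Z4mZdVVVVUZ4iId4maqYiIh3Z4mZmavKUSWaqGVDIjVniIdURDMyNGd3eImqupd4iZmHiau7vLciWal0MjIjRWd4dlQzMiJlVWZ4q7zLqIms7ZeczLupYyWal0ISIzNFZnh2VURFVahlVoq83d27vO/+iL3Kh2Uzaal1IRI0REVXiHdmZ3d3qYZXrN7u7d7///pp3IVEREaal1QhE0REVniYiHeIiHeZmIm97u3M3///xVrJQ0VmeZl2UxAjVVVniJiId4iIh4mpm87u26rO//1ke6U1d4iJmGVCACRVVnd3d3dnd4iImZmr3uypms7/x1WJdFeIiIiHZDEBNWZmZmZmZVZndlWJmJvduHec7tt1VndVeZiIiIdUMQJGZmZlVVVDRVVCEImIiqhUWK3tyWZmd2irqYmZh2VCI1ZnZmVVVDIzMxAAmZd4dDV6vMy5d3eIm8y5mZmHZlM0VmZmVVVCEREQADeZl3mHiaupmrl3iZq83LqqmHd2UzVmZmZVQyABEREmvpmHiru6qHZ5mGeaq8y7u7upiIdUVmd3dmUzI0VneK3ud3eKq7qGVXiFRpq7upmau8u6mGZmeJmHZUV5qrvN7slmZ4mZmYd3iGMleJqYZnibzMuoZmeKqYd3eau7u7y6dmZ3iIiJmqqoUhNWeIYyNWeJmYdmebu5iIibzLupmIZUZ4iHiHiauqdCJFZ4hAASNEM0Z4iszLmaqazdy5iHZlR3iHeIiJmal0NGiZlgABMzIhNXm83Kqaupre3LmZh2ZId3iIiZmZqYZnm8yTAAJFQyNGiby6iImpet7bqqqYdjl3d3d4maq7qZveyTAABGVDNFZ4mqhmeIZZ3Lqru6mGSph3d3iavMy7zdtgAAAVZTIjRWeIhlVnZFnLqqu6mYZaqXd3eJvO7dzLggAAACVkEBI1ZWZlRGZlaamZqpiJhlqph3iJq83cqGIAAAABNVIAAkd1VWQ0VmZ4iIiId3d1SZiId4mpmGQQAAAAABETIAAmmpdmZDRWdniIiIdlVUMod4mHd3ZCAAAAAAAAAAEQAmrMuYhlNGd2Z4mYh1MiMhd4mpdlQxAAAAAAAAAAARAlnN26mGVFZ3ZWiqmGMQEgCImrqXUyEAAAAAAAABE0M1i93KqYZEVnZUWbqYQQEyAomru6mGVCEAAiNFVmd3d3m926mIZERVVTNauoYgJnU1qru6q7uoZURXeImqqZmaq8y5h2VDMzMiI3u5YxJqqZrLuYiau6mIiJqqq7qHd4maqYdlRDIiEQAmq5ZCNZvM3cuWVmd4iImZqqqql1RVZ3h2VEQzISEQElioZURYve7uqFRFREVmeJmZmYdlRFVndlQzQzIRIiI1iIZVZ5zv7ct1NFVURFZ4mZmHZlRFZ3dkMzRUMhJFVWeHZmZ6z//ah0I1ZlREVWeJmYZVREV3h1MjV3ZDNXh2Z3ZmeK7/7KdDIjZ2VERERXiIZUREVniGUzR5mGVomGVmZmeL7/65YwASR3ZURDIjRVVDMzRnd2VDR6u5dniGVWZmaL//2WQQACRndkRDMzMzMhIjNXdlQzR6zMp3eHZWZmZ77/tSAAAAd3ZUNEREREMhEjRohkMzNpvMuoeId3d2Z67/tAAAAAGYZDM0RFVmVUM0aJl1QzNpu7u5iIiIh2Vpz/1yAAACRXVDNERVVmZmVWiZmGRDRoq6qpiImZiGZnre2VMgAld3QzREVVVWZmZniIdlRDRXmpiIdniZiHZnirynQyE2dkMjNFVVVVZmZmd3VUQzNGiZh2ZVaJmId3iJqXQyI1ZSADNFVVVVZmZmZmVDMyI0aIh1VVVnmZmHd3mZYyIkZRAARVZmVVZmdmVVZVRDMzRndlREVWeJqph3eblkRERCACNmZmZmZnd3ZVVmVVRERFZlREVndmeZmYibynd2RCACRWZmZmZnd3dmVVVmZUM0ZmVFVnd2VERWeKy5iIZCABNVVVZ2Zmd3d3ZmVFZlMkaJh3Z3dmZTEAAkaHZVQxAAJENFZ3Zmd3d3dnZURmQTeqqpmIdlVEMAAAASIREAAAEiIWeIdmZ3d2ZmZlRGUyWaqqqZiHVEMgAAABEAAAAAAAESiIh2ZmZlVVZmVEZSJ6qZmZmYdlQyAAASIQAAAAAAAkV3d3ZmZlVERVVDVkA5qZmYiIiHZUMQAAEQAAEAAAEkZlVWZmZmZURERDJEEXy6mZh3d3dmVCAAEAAAEQARIkVUVEREVnd2ZUMiESM3zsqqh2ZmZndkMiIiAAEQATNEVTJVRDRWeIh2UyAAJZ7+uqmGZmZmd2VDREMhEhATVVVUIVVURWd3iIh2QwBK/+yqmHZmZlZmZURVVUMzIjVmVUIRVVVndlZniIiGMnztuZmIZVVVVVZmVVVlVVQzRUQzIAFVZndlRVeIiIdUerqIeIdUVVVVVWZVRVVVVVVUMyIAElZnd2VFV4h3dlRomHd3dkRFVVRVZlREVVZmVVQzMhAi"/>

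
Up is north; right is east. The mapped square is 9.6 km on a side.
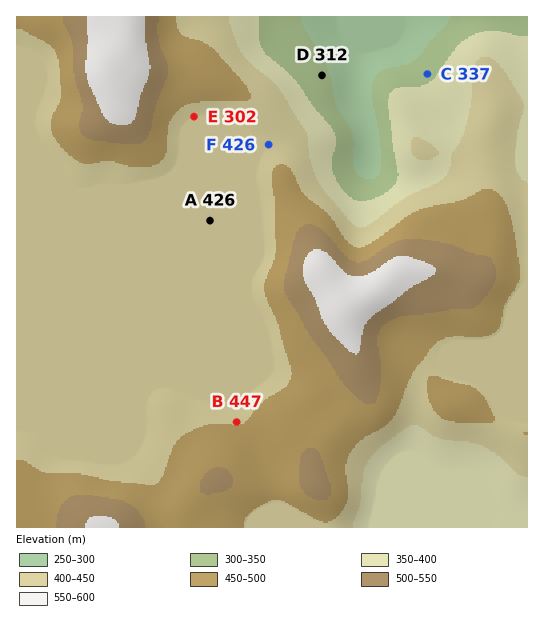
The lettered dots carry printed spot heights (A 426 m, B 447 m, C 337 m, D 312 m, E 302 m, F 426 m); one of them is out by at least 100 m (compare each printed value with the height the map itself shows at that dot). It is E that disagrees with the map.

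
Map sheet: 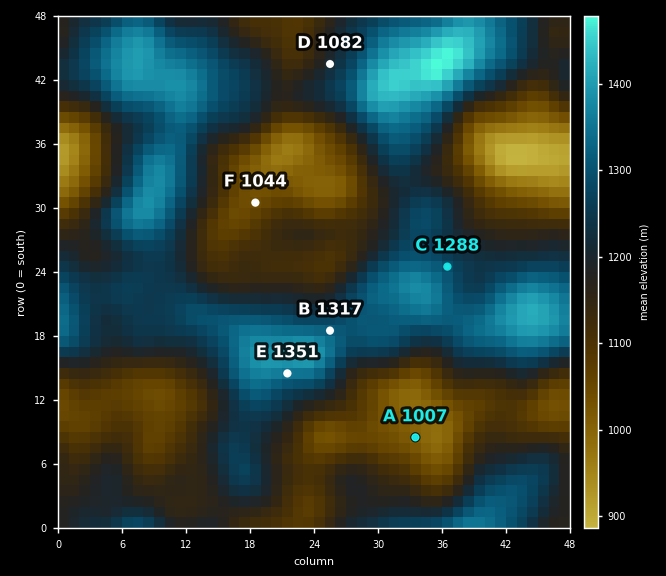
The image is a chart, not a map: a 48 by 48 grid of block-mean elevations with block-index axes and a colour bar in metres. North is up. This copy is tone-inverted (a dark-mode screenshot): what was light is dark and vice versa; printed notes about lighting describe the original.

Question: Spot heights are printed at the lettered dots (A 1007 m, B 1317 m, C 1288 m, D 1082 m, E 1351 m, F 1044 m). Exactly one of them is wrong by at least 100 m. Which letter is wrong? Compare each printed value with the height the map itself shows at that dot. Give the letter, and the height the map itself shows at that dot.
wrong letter D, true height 1207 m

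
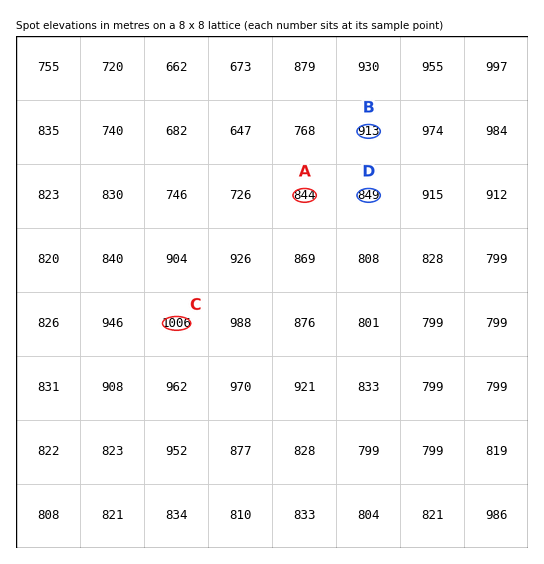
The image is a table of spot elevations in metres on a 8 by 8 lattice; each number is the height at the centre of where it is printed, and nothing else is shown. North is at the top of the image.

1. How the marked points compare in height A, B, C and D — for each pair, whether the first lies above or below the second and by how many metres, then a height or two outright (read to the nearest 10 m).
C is above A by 170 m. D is below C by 160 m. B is below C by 100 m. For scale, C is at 1010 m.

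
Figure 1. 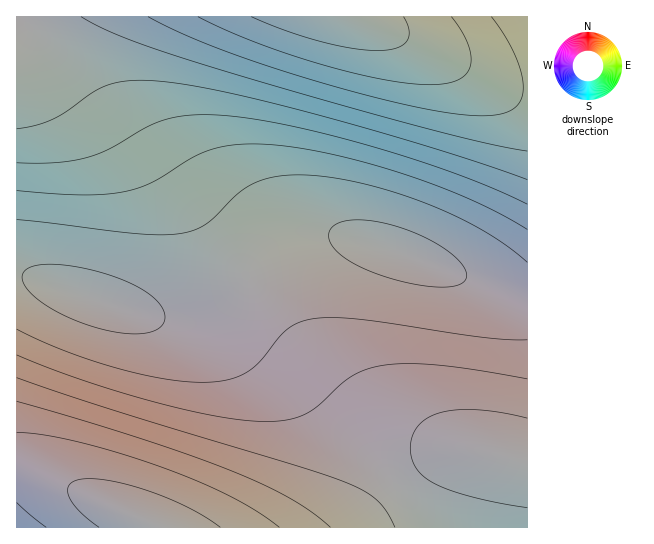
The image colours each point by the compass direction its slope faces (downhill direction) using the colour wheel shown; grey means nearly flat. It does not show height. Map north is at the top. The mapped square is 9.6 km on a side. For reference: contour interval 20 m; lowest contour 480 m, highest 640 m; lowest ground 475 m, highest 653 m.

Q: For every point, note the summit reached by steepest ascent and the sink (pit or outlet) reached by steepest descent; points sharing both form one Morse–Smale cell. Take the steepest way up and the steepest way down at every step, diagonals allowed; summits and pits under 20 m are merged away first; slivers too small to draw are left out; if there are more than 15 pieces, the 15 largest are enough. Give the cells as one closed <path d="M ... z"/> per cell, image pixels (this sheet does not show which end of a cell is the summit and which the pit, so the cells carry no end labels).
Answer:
<path d="M527 16l-510 0-1 259 19 4 102 34 12 3 26 0 20-7 15-8 56-41 32-19 19-5 24 0 57 16 47 17 57 26 25 5z"/><path d="M341 236l-24 0-19 5-32 19-56 41-15 8-20 7-26 0-12-3-102-34-18-3-1 191 10 1 16 5 117 55 368 0 1-227-26-6-57-26-47-17z"/><path d="M26 468l-10 1 1 59 142-1-117-54z"/>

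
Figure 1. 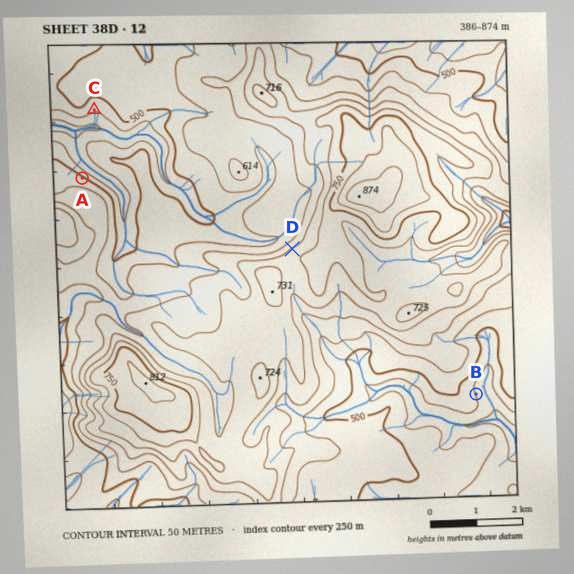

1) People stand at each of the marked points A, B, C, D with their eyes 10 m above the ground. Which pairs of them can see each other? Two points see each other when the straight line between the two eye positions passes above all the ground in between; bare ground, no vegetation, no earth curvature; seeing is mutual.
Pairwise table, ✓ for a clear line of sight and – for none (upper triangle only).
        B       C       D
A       –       ✓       ✓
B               –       –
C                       ✓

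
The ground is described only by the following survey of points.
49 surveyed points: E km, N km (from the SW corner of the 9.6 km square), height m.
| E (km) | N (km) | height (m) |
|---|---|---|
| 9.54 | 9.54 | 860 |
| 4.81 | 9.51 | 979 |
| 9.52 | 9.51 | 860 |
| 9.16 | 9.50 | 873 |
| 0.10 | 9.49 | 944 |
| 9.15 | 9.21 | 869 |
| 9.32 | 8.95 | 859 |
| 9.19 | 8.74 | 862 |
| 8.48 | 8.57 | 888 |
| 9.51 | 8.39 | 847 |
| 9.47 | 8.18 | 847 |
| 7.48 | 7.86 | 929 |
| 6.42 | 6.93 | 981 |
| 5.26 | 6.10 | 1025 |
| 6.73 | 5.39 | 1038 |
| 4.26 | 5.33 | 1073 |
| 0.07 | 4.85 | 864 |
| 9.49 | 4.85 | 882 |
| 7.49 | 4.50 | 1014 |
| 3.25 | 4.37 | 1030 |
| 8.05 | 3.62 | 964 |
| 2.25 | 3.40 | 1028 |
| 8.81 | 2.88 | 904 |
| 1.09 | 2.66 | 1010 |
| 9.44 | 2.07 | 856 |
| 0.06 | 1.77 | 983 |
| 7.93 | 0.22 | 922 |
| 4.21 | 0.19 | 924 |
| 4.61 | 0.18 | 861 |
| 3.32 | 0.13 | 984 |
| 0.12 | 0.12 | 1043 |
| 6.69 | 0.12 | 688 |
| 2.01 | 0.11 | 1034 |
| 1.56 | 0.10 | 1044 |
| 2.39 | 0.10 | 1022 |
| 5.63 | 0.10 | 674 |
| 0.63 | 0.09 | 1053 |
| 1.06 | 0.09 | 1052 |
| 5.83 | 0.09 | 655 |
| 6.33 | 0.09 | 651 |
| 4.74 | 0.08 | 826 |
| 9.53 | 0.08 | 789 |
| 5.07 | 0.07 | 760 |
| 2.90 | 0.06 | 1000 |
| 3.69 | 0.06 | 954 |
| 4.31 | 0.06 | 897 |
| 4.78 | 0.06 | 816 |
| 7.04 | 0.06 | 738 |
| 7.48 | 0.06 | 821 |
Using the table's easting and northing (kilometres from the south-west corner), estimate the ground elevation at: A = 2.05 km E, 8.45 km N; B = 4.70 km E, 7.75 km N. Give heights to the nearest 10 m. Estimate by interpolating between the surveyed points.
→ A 950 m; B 990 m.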